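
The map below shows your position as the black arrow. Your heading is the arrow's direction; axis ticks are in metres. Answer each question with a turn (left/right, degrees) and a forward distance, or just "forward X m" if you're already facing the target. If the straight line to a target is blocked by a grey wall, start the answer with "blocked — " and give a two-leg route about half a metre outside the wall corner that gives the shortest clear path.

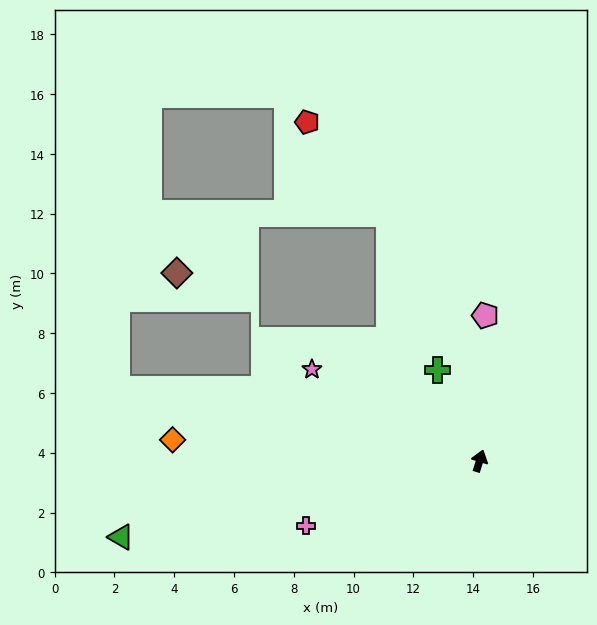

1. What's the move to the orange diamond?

turn left 103°, forward 10.3 m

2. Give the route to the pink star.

turn left 79°, forward 6.4 m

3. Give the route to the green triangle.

turn left 119°, forward 12.3 m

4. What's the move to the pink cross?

turn left 128°, forward 6.2 m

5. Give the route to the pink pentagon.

turn left 15°, forward 4.9 m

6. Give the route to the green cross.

turn left 42°, forward 3.4 m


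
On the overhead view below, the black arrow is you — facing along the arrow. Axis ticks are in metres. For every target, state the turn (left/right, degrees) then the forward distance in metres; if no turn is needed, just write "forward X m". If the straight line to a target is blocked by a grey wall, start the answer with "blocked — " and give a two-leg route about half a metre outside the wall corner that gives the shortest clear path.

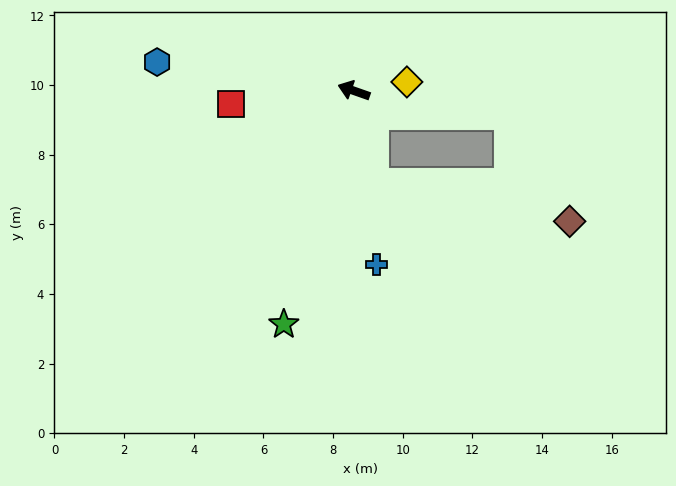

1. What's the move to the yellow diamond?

turn right 151°, forward 1.5 m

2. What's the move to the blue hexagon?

turn left 11°, forward 5.7 m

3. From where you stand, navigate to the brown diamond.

blocked — turn left 122°, forward 2.7 m, then turn left 66°, forward 5.7 m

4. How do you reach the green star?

turn left 93°, forward 7.0 m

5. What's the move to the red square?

turn left 26°, forward 3.6 m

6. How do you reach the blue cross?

turn left 117°, forward 5.0 m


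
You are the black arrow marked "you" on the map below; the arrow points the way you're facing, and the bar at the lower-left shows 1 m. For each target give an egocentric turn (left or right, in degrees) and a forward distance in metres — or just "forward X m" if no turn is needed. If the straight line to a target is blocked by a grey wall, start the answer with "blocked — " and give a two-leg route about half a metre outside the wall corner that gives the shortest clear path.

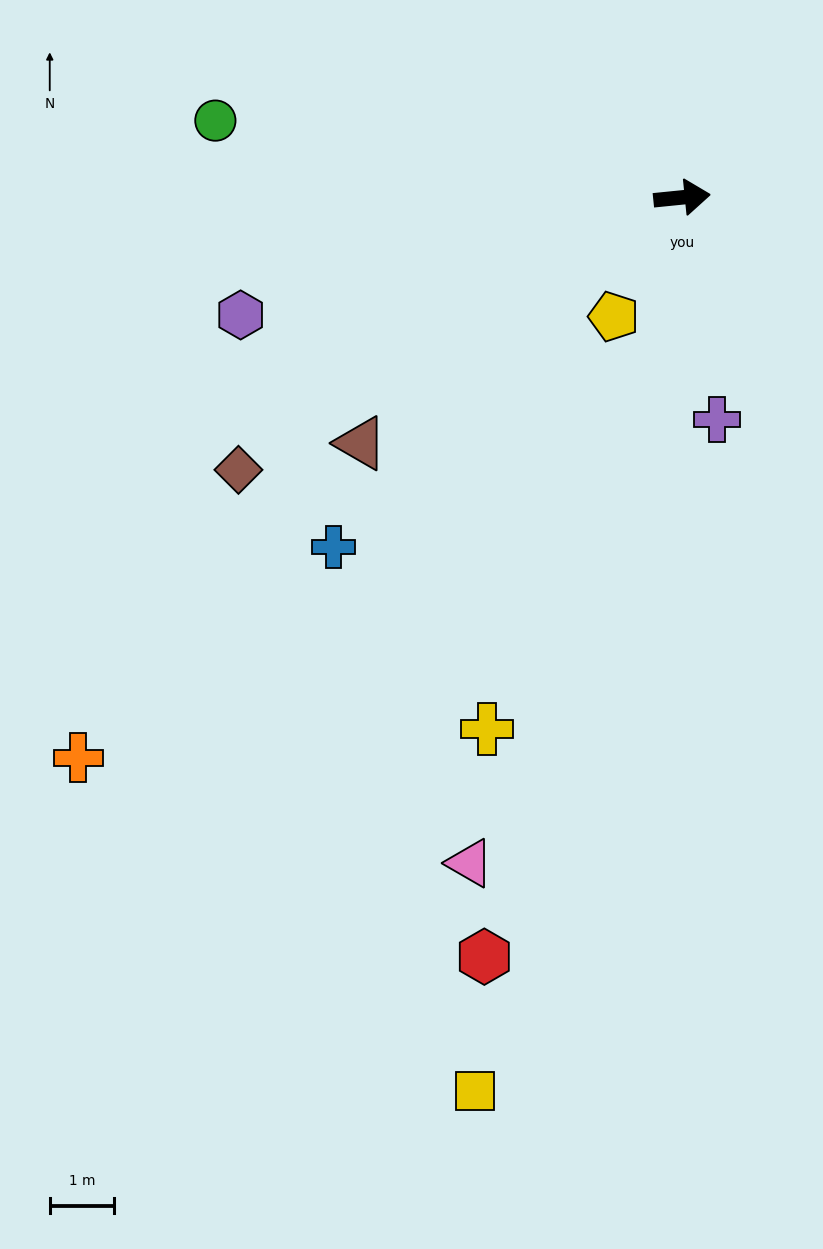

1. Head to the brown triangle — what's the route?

turn right 148°, forward 6.3 m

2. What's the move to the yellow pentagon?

turn right 126°, forward 2.1 m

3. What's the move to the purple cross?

turn right 87°, forward 3.5 m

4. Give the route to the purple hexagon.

turn right 171°, forward 7.1 m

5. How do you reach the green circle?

turn left 165°, forward 7.3 m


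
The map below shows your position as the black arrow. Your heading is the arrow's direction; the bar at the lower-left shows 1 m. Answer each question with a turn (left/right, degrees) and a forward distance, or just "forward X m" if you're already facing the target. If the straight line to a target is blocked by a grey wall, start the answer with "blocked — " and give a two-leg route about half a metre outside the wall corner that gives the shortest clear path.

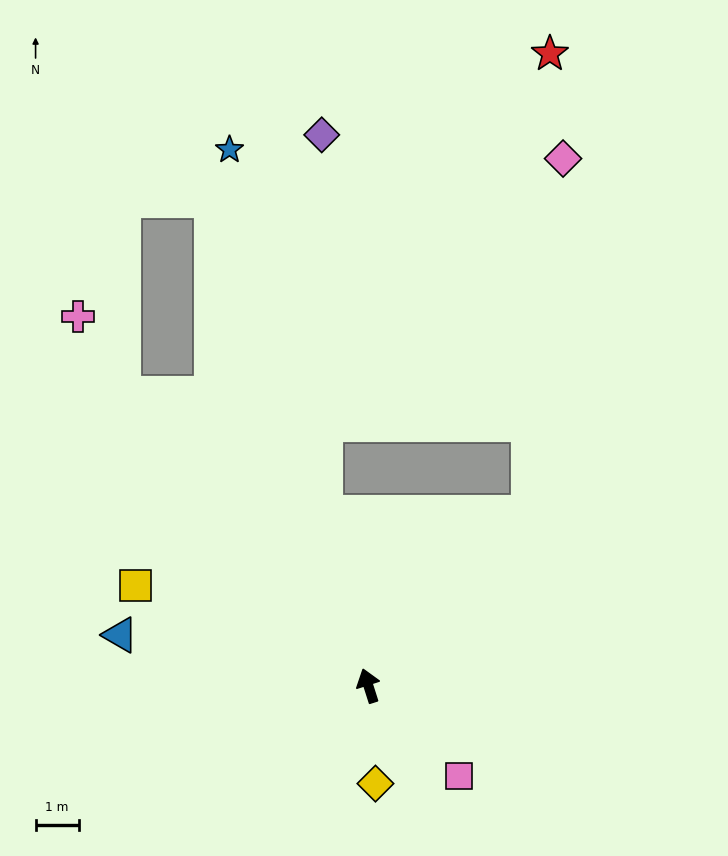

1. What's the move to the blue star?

turn right 3°, forward 12.8 m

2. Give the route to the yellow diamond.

turn left 166°, forward 2.3 m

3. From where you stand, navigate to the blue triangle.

turn left 61°, forward 5.9 m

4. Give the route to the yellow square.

turn left 49°, forward 5.9 m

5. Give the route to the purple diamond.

blocked — turn right 3°, forward 4.1 m, then turn right 14°, forward 8.8 m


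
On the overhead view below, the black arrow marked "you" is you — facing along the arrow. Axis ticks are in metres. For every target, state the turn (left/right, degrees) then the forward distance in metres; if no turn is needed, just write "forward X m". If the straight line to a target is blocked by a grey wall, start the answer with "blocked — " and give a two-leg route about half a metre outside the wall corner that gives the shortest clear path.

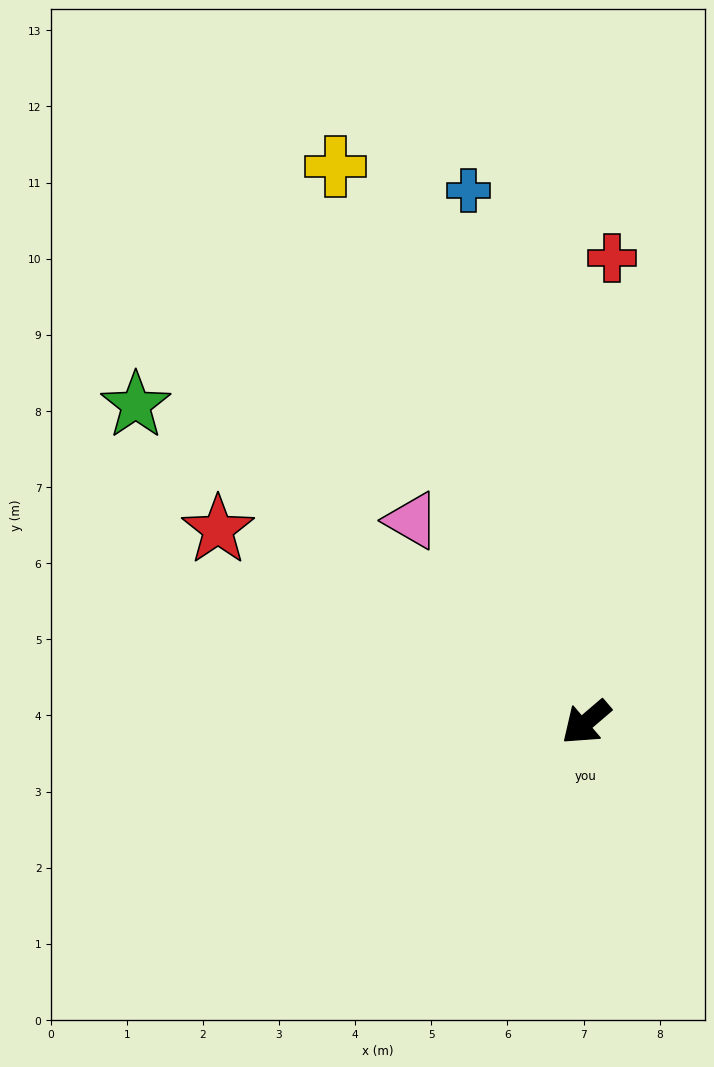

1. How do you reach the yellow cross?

turn right 106°, forward 8.0 m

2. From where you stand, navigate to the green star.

turn right 76°, forward 7.2 m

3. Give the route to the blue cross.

turn right 118°, forward 7.2 m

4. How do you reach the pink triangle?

turn right 90°, forward 3.5 m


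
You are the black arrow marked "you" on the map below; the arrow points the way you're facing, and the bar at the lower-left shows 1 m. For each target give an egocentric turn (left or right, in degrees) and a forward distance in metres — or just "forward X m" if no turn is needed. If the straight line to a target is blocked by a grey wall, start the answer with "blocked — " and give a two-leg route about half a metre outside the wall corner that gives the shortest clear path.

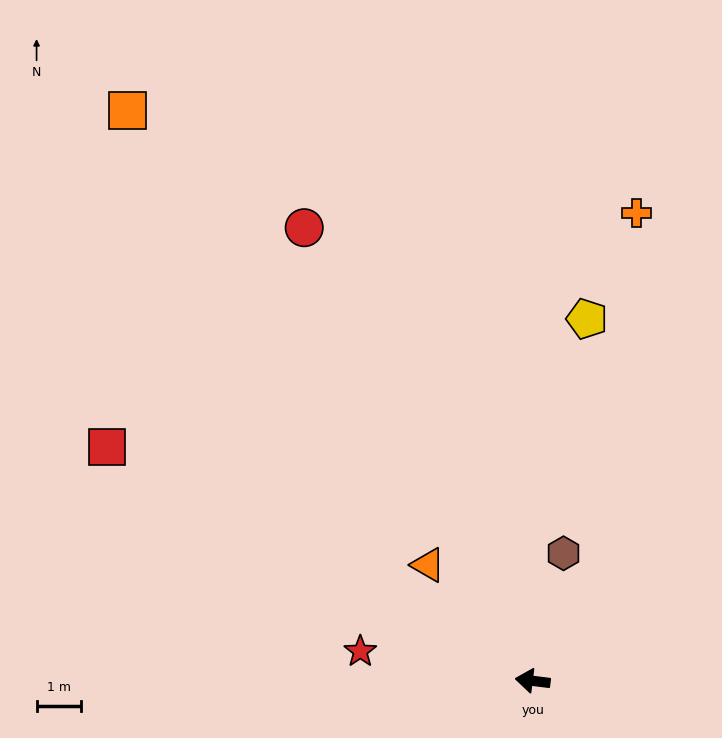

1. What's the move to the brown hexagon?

turn right 96°, forward 3.0 m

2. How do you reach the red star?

turn right 3°, forward 4.0 m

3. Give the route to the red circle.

turn right 56°, forward 11.5 m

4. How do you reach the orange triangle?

turn right 41°, forward 3.5 m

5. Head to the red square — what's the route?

turn right 22°, forward 11.0 m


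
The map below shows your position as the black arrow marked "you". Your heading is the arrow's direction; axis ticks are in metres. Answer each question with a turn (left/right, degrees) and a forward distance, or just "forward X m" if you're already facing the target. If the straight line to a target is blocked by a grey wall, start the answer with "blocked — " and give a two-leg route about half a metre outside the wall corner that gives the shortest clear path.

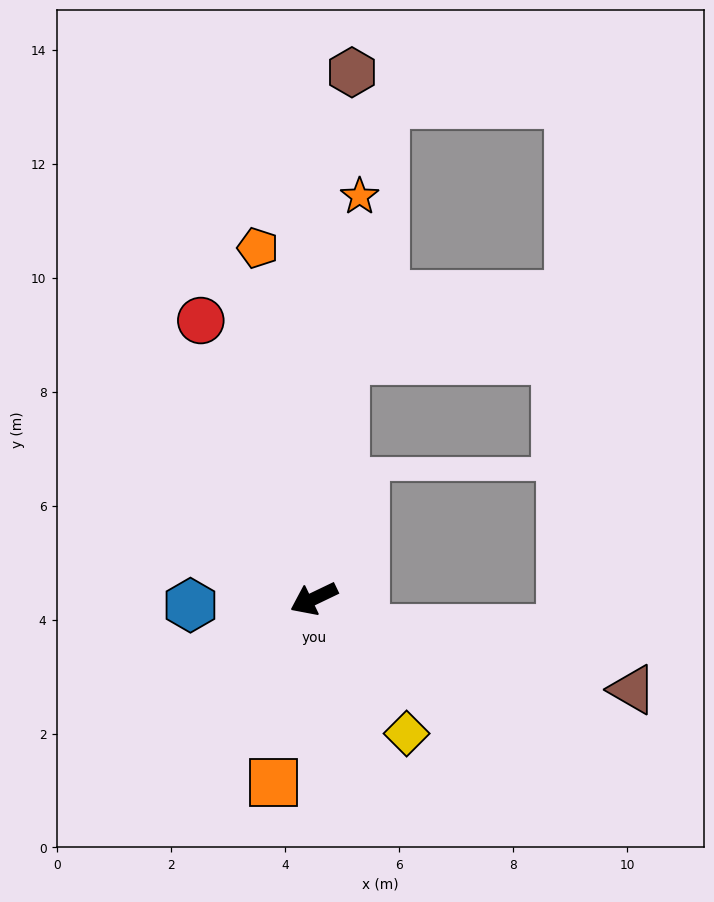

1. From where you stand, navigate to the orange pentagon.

turn right 107°, forward 6.2 m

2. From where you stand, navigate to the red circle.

turn right 94°, forward 5.3 m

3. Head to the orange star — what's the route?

turn right 122°, forward 7.1 m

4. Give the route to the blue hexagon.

turn right 23°, forward 2.2 m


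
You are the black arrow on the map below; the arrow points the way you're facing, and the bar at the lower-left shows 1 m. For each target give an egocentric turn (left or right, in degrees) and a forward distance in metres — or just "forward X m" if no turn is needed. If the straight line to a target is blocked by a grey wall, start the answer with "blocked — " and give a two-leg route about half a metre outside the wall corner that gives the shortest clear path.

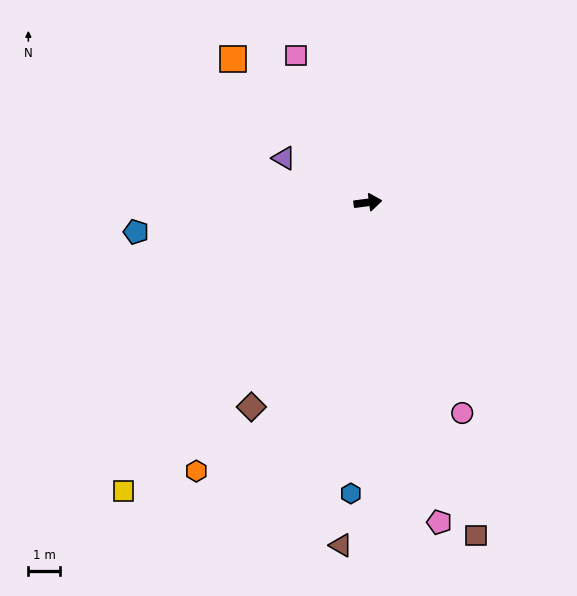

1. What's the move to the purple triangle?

turn left 145°, forward 3.0 m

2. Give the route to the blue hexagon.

turn right 101°, forward 9.3 m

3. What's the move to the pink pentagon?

turn right 85°, forward 10.4 m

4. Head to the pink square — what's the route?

turn left 109°, forward 5.2 m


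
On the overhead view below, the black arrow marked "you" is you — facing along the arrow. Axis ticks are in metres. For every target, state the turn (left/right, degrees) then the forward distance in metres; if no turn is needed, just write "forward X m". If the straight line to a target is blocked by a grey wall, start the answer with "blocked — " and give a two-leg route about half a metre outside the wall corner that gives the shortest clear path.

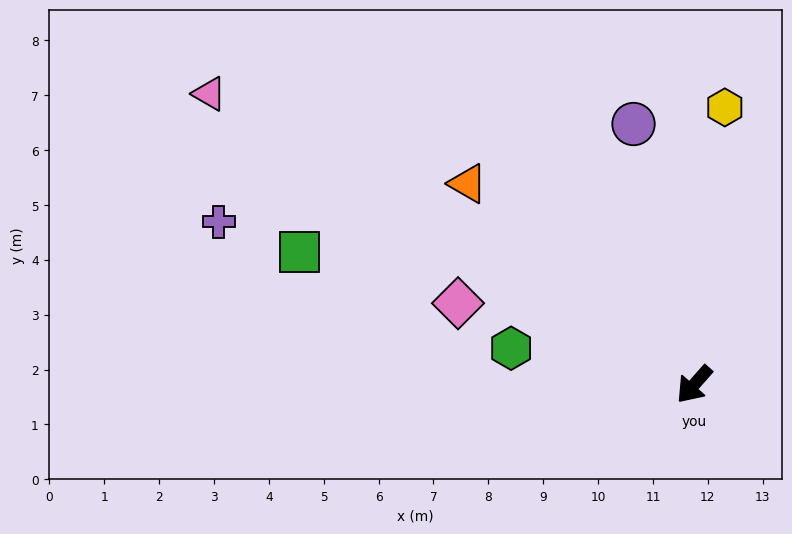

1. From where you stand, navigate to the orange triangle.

turn right 90°, forward 5.5 m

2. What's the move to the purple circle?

turn right 125°, forward 4.9 m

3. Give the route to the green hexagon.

turn right 60°, forward 3.4 m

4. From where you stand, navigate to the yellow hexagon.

turn right 145°, forward 5.1 m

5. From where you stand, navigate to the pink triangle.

turn right 79°, forward 10.3 m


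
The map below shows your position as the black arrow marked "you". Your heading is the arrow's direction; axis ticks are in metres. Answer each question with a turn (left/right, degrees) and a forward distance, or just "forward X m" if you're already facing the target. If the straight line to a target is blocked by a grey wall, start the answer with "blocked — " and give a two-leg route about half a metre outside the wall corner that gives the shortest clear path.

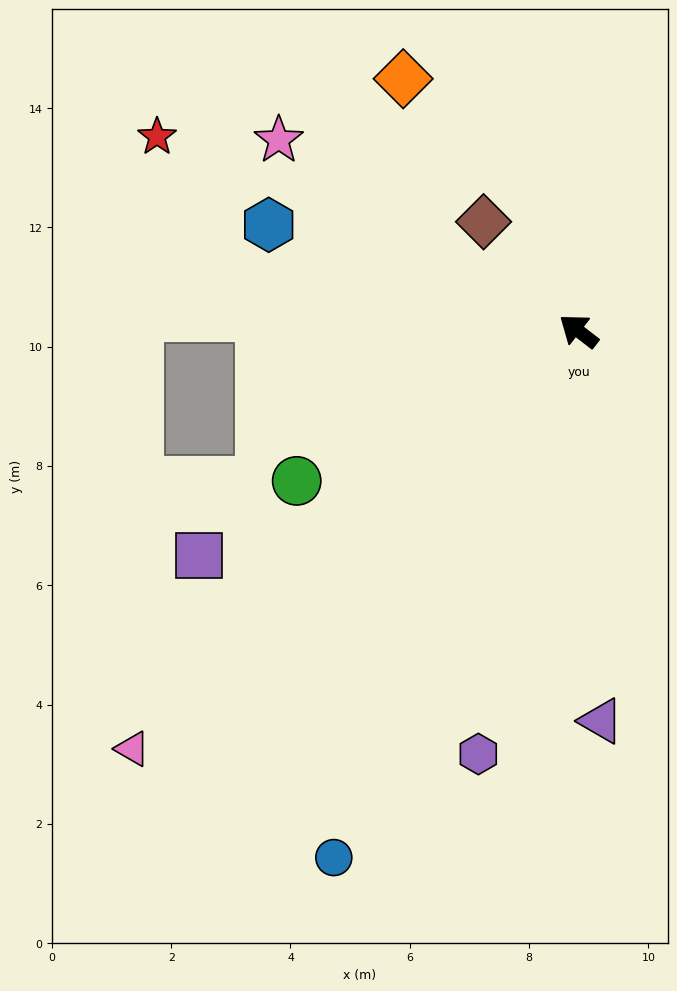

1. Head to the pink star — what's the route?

turn left 5°, forward 6.0 m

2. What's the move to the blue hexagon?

turn left 19°, forward 5.5 m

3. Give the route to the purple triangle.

turn left 131°, forward 6.5 m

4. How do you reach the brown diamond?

turn right 11°, forward 2.4 m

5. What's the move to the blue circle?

turn left 103°, forward 9.7 m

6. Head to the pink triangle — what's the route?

turn left 81°, forward 10.2 m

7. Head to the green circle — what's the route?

turn left 66°, forward 5.4 m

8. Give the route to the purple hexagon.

turn left 114°, forward 7.3 m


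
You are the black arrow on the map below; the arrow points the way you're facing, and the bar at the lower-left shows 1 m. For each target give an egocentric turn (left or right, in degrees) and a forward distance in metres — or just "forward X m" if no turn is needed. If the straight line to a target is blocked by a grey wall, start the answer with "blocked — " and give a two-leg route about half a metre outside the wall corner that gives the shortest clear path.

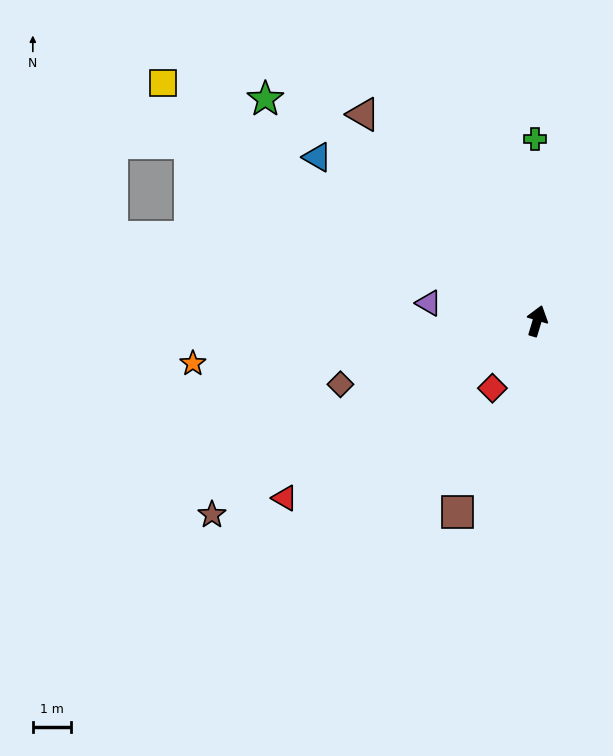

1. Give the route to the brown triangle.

turn left 57°, forward 7.1 m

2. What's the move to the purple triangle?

turn left 97°, forward 2.9 m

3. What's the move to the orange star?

turn left 114°, forward 9.1 m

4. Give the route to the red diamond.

turn left 163°, forward 2.1 m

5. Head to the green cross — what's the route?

turn left 17°, forward 4.8 m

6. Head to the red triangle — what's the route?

turn left 142°, forward 8.1 m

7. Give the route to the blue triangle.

turn left 70°, forward 7.2 m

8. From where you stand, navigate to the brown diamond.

turn left 125°, forward 5.4 m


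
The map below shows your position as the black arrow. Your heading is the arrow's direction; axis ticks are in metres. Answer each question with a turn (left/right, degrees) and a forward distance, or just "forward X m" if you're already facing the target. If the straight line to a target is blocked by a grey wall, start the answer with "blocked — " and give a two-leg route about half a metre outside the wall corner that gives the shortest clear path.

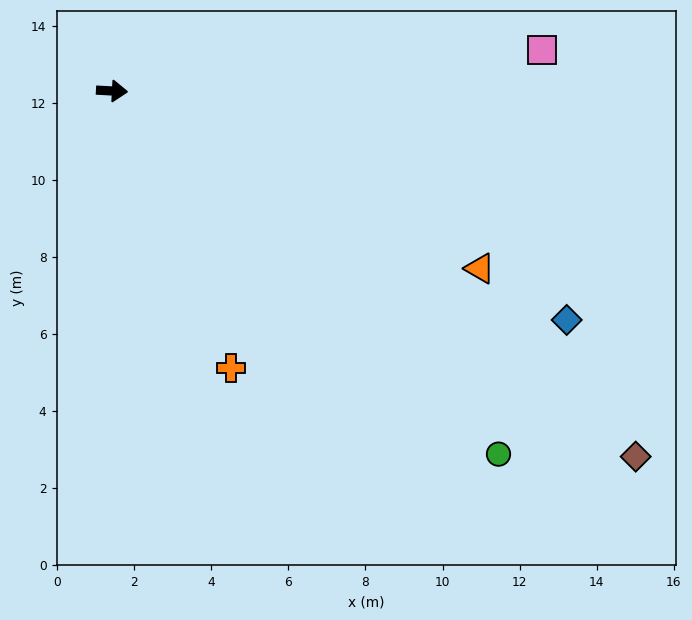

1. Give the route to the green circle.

turn right 40°, forward 13.8 m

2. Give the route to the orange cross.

turn right 64°, forward 7.8 m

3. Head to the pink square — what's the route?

turn left 9°, forward 11.2 m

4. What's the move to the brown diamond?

turn right 32°, forward 16.6 m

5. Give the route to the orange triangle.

turn right 23°, forward 10.6 m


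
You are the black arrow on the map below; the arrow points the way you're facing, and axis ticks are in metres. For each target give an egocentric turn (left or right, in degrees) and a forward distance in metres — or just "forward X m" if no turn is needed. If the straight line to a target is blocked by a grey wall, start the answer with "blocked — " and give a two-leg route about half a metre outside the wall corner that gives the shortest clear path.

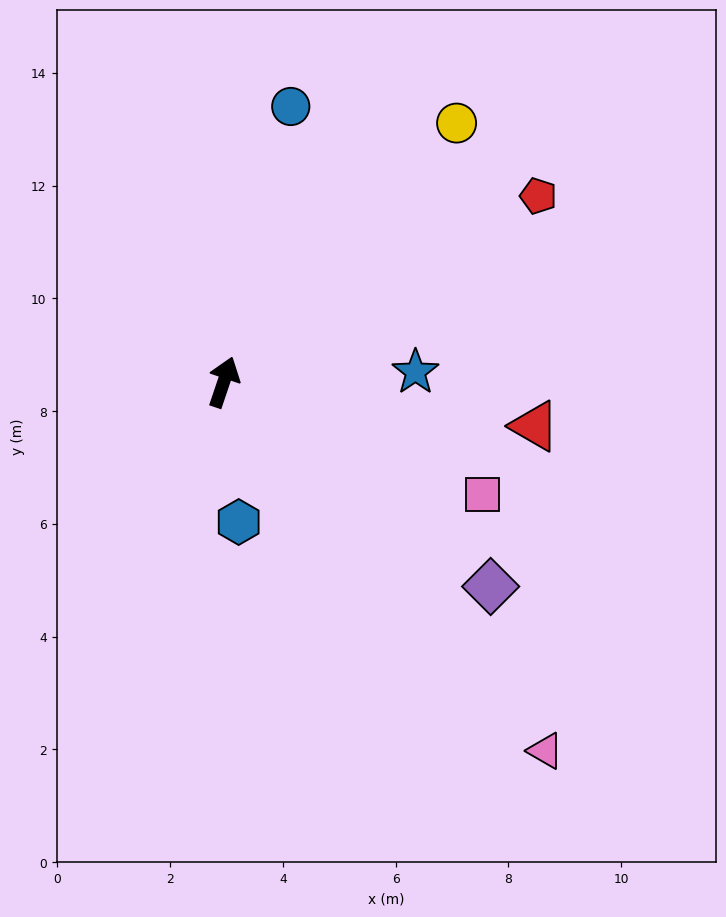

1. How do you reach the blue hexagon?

turn right 155°, forward 2.5 m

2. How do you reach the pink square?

turn right 95°, forward 5.0 m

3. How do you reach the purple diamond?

turn right 109°, forward 6.0 m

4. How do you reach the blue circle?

turn left 5°, forward 5.0 m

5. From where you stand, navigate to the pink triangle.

turn right 120°, forward 8.7 m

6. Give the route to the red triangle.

turn right 79°, forward 5.6 m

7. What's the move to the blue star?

turn right 68°, forward 3.4 m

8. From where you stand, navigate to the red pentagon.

turn right 41°, forward 6.5 m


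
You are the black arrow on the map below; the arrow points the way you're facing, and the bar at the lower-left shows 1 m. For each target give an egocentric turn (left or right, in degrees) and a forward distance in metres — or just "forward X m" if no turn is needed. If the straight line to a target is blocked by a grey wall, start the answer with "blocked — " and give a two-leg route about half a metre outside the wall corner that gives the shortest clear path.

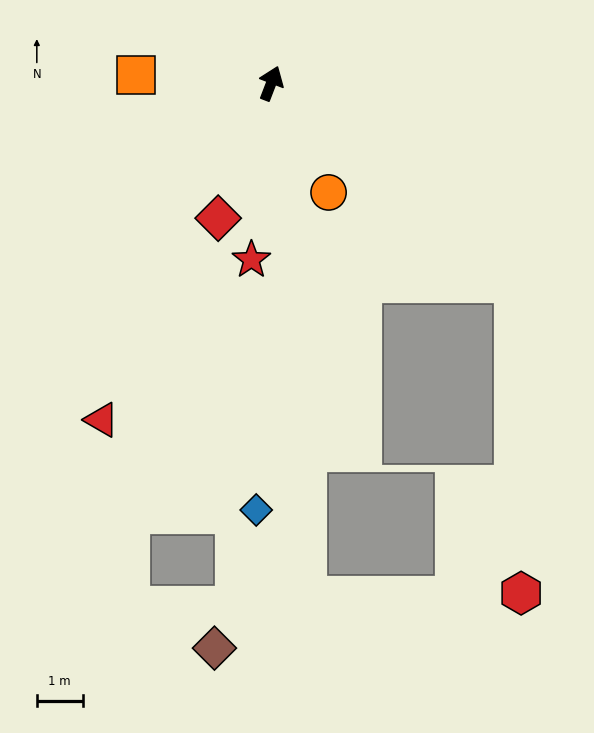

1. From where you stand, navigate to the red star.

turn right 165°, forward 3.9 m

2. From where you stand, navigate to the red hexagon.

blocked — turn right 109°, forward 6.9 m, then turn right 48°, forward 6.7 m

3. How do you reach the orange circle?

turn right 131°, forward 2.7 m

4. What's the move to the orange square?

turn left 108°, forward 2.9 m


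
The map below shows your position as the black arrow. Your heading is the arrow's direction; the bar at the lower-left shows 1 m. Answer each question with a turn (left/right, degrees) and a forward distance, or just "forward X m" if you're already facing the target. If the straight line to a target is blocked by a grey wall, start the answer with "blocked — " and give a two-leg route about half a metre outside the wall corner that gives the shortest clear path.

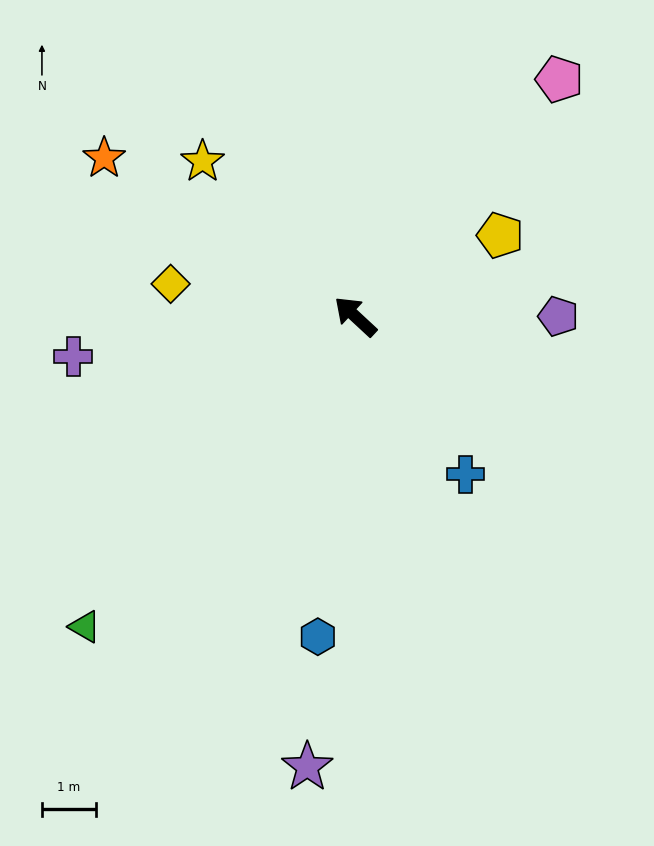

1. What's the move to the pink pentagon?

turn right 88°, forward 5.8 m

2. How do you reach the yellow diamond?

turn left 33°, forward 3.5 m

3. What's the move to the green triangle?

turn left 92°, forward 7.6 m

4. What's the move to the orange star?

turn left 11°, forward 5.5 m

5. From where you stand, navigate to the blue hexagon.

turn left 126°, forward 6.0 m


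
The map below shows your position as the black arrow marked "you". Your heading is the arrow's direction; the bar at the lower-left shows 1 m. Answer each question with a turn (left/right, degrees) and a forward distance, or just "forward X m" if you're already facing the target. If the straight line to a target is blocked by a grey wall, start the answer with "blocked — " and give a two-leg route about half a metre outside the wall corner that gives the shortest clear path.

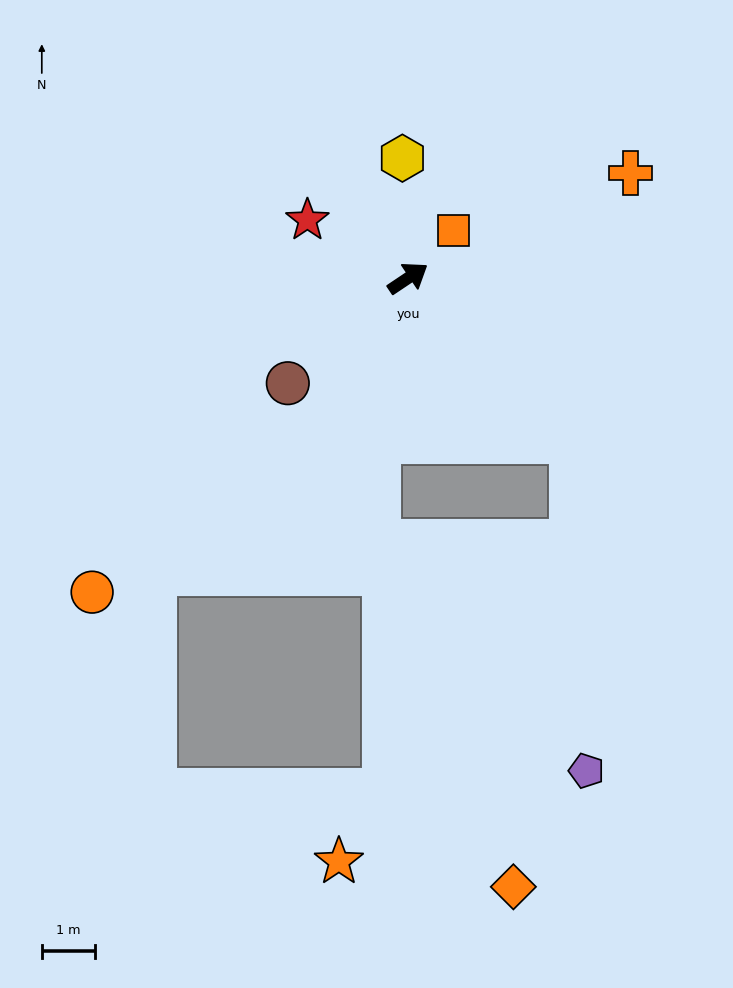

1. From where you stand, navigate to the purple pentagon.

blocked — turn right 79°, forward 4.4 m, then turn right 42°, forward 6.3 m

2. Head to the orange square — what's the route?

turn left 13°, forward 1.2 m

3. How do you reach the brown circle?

turn right 173°, forward 3.0 m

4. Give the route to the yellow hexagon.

turn left 59°, forward 2.3 m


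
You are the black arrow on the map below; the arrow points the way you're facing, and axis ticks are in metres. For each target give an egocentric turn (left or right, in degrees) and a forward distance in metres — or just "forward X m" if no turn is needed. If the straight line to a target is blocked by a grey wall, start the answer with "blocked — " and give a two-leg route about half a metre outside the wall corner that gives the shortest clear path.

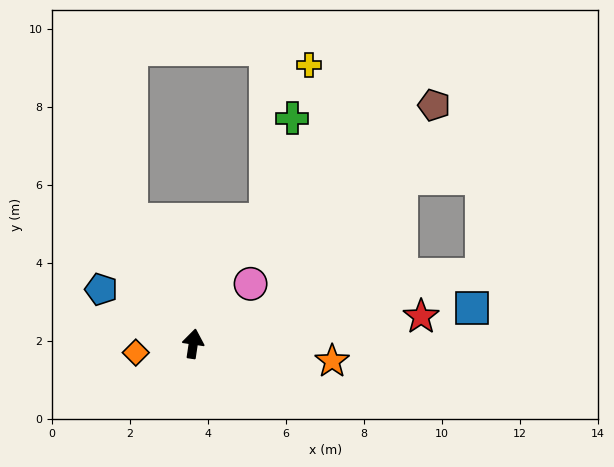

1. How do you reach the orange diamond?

turn left 107°, forward 1.5 m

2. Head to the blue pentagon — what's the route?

turn left 68°, forward 2.7 m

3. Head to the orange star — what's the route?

turn right 89°, forward 3.6 m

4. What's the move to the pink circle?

turn right 35°, forward 2.1 m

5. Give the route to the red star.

turn right 75°, forward 5.9 m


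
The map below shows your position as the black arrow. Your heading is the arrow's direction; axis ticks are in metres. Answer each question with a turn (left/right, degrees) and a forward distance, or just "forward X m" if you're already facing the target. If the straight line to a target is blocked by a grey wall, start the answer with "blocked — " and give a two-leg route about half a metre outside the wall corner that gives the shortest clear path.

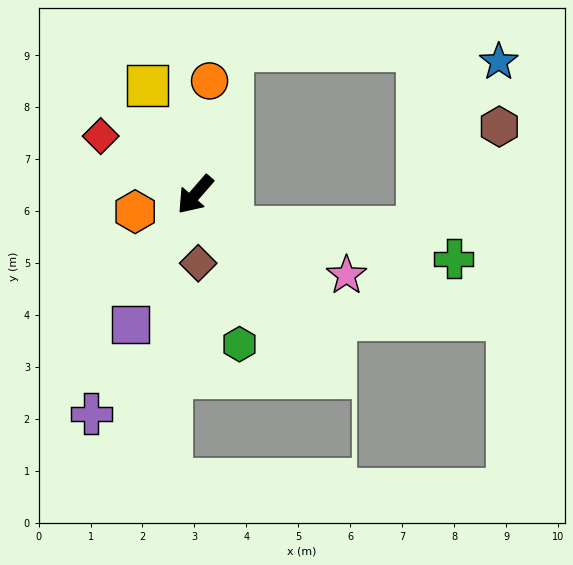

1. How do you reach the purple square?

turn left 15°, forward 2.8 m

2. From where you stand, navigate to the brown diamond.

turn left 44°, forward 1.3 m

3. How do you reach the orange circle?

turn right 146°, forward 2.2 m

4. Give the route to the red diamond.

turn right 81°, forward 2.1 m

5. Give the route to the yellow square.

turn right 115°, forward 2.3 m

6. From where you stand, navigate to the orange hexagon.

turn right 33°, forward 1.2 m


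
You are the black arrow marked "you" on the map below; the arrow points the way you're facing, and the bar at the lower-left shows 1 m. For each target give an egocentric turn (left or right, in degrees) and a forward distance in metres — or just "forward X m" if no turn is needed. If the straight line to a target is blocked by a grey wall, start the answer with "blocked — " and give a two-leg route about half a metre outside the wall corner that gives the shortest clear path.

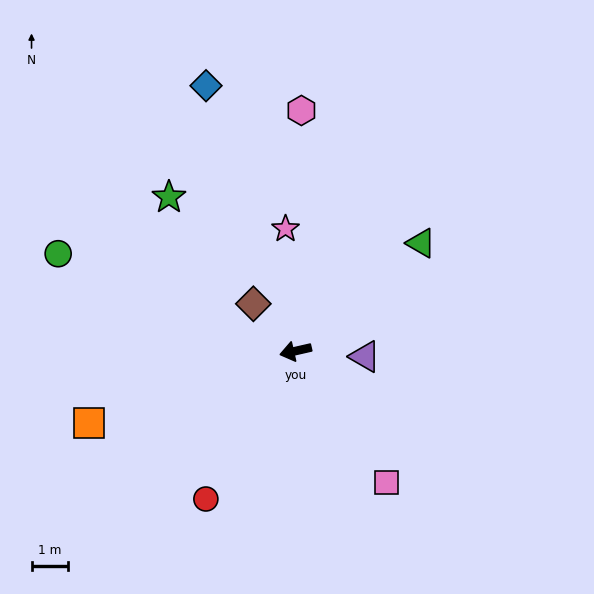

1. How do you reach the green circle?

turn right 35°, forward 7.1 m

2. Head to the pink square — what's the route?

turn left 112°, forward 4.4 m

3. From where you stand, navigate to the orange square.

turn left 6°, forward 6.0 m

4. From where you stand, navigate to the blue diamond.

turn right 84°, forward 7.7 m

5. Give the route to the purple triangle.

turn left 163°, forward 1.9 m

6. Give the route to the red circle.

turn left 46°, forward 4.8 m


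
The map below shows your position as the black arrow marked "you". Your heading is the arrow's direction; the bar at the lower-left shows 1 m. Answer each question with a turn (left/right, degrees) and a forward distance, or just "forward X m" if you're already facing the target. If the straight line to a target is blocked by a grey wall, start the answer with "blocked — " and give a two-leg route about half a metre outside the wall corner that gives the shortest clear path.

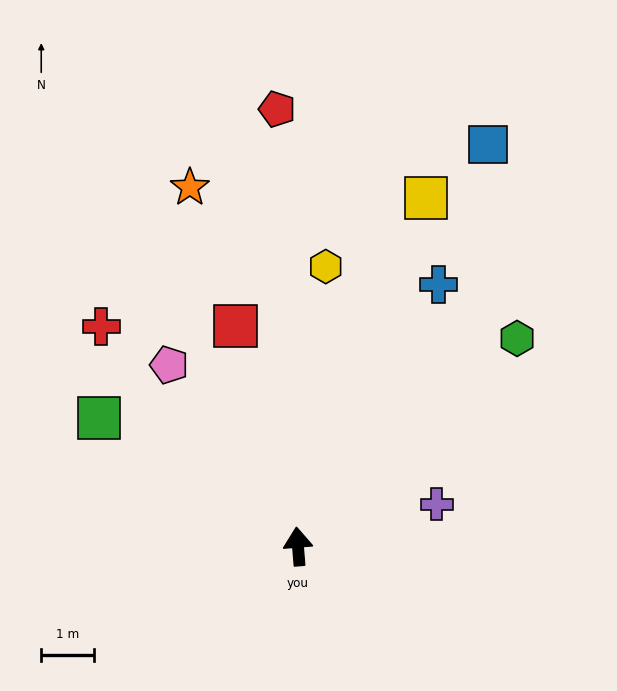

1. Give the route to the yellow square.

turn right 25°, forward 7.1 m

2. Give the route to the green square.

turn left 53°, forward 4.5 m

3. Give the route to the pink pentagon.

turn left 31°, forward 4.2 m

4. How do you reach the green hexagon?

turn right 51°, forward 5.7 m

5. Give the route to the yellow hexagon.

turn right 10°, forward 5.3 m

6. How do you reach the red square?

turn left 11°, forward 4.4 m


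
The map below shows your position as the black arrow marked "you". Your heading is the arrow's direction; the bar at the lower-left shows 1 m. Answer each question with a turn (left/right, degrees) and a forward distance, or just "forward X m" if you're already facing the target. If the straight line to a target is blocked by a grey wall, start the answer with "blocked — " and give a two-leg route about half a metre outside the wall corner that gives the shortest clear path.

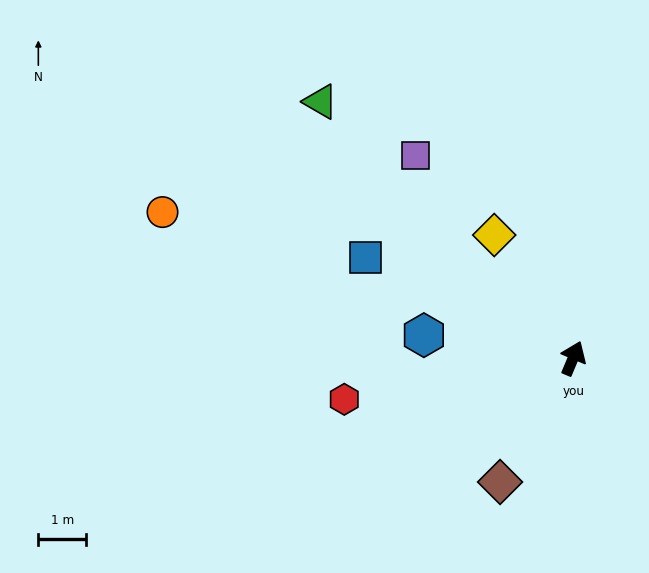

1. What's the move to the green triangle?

turn left 67°, forward 7.5 m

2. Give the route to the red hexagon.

turn left 123°, forward 4.9 m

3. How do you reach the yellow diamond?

turn left 55°, forward 3.1 m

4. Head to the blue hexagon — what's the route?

turn left 104°, forward 3.2 m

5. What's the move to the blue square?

turn left 87°, forward 4.8 m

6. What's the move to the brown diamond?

turn left 172°, forward 3.0 m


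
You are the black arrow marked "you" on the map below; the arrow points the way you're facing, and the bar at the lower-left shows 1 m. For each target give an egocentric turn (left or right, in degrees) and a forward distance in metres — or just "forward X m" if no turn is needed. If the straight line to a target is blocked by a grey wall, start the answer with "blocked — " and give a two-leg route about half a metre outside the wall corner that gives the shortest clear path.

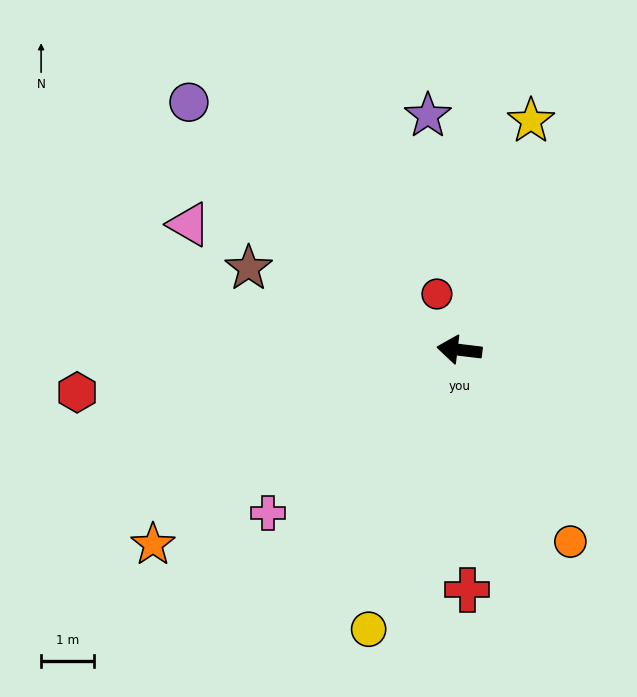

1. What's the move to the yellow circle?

turn left 79°, forward 5.6 m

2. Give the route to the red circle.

turn right 61°, forward 1.1 m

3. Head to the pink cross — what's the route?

turn left 47°, forward 4.8 m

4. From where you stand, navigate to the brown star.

turn right 14°, forward 4.3 m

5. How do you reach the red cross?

turn left 99°, forward 4.6 m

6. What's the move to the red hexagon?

turn left 13°, forward 7.3 m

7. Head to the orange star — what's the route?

turn left 39°, forward 6.9 m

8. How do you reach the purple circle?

turn right 36°, forward 7.0 m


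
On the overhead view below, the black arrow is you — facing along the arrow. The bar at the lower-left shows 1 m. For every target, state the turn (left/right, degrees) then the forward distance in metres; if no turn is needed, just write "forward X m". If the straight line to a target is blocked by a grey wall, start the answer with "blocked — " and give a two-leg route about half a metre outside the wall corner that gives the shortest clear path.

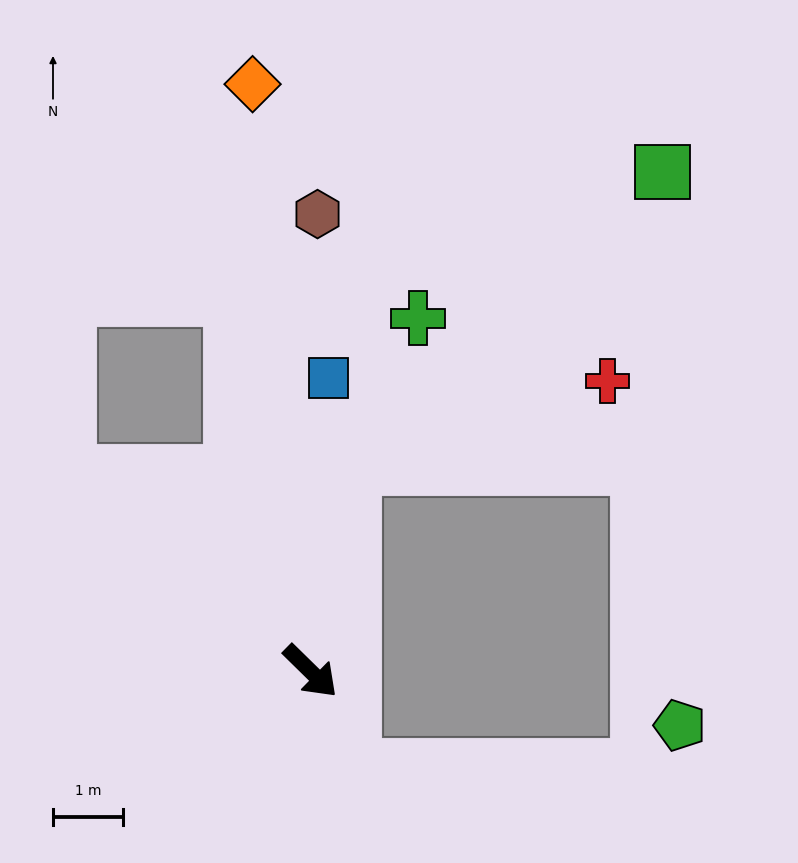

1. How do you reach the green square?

blocked — turn left 123°, forward 3.0 m, then turn right 35°, forward 6.1 m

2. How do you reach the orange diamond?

turn left 140°, forward 8.4 m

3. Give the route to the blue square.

turn left 131°, forward 4.2 m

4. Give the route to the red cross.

blocked — turn left 123°, forward 3.0 m, then turn right 60°, forward 3.8 m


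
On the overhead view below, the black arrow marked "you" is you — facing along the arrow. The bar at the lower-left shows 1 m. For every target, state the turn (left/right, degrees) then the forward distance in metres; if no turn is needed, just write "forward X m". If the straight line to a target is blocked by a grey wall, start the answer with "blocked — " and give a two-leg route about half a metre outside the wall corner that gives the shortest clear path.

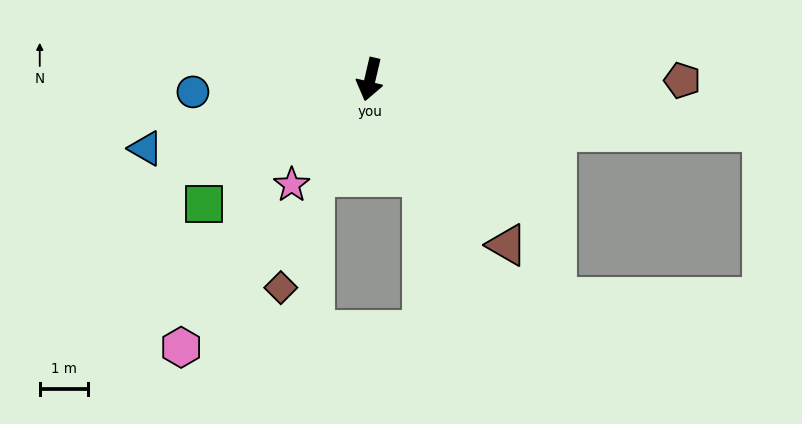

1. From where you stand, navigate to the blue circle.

turn right 73°, forward 3.7 m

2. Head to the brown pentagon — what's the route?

turn left 103°, forward 6.5 m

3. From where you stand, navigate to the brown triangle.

turn left 53°, forward 4.5 m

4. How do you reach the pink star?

turn right 23°, forward 2.7 m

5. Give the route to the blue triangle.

turn right 60°, forward 4.9 m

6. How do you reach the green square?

turn right 40°, forward 4.3 m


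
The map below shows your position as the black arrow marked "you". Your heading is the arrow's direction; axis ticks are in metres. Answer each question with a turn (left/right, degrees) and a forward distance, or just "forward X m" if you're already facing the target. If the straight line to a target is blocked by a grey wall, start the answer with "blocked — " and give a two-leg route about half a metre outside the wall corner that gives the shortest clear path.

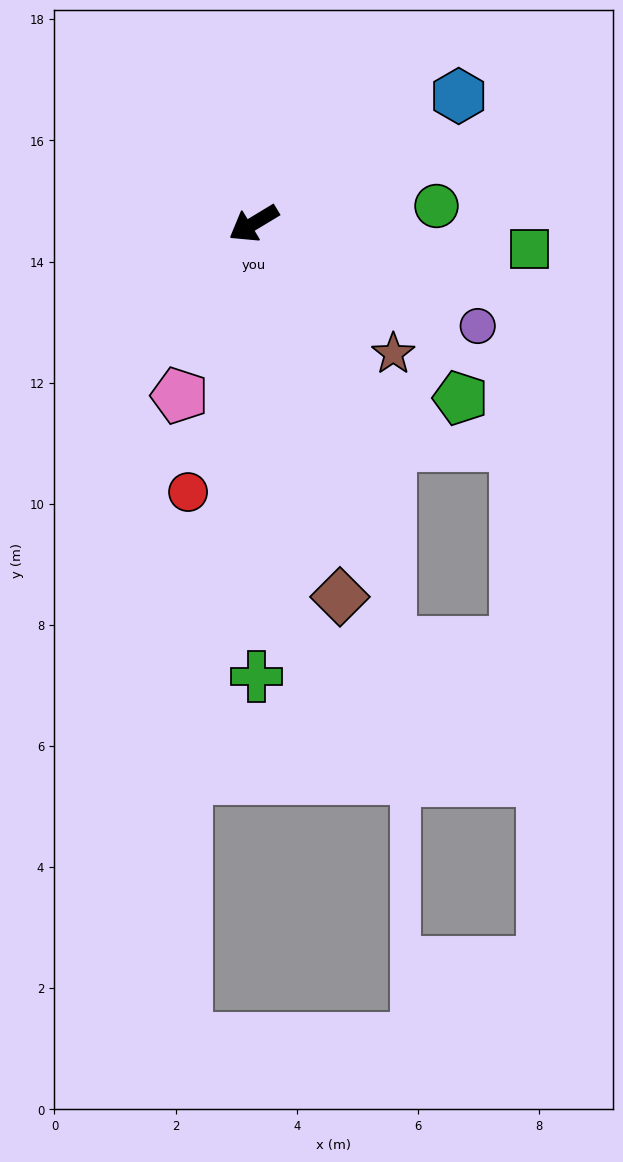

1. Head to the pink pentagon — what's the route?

turn left 36°, forward 3.1 m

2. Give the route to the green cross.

turn left 59°, forward 7.5 m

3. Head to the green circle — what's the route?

turn left 154°, forward 3.0 m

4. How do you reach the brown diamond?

turn left 72°, forward 6.3 m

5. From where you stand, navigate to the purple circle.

turn left 124°, forward 4.1 m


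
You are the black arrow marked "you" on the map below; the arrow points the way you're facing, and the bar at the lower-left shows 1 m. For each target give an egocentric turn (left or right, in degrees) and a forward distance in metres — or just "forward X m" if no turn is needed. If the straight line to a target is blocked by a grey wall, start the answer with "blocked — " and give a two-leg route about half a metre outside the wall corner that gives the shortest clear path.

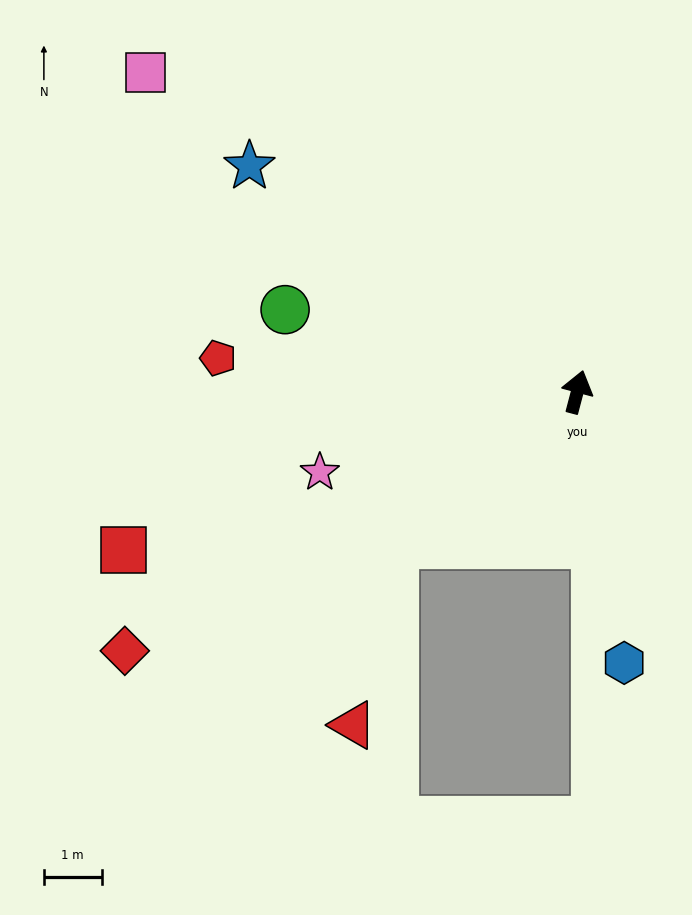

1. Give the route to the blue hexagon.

turn right 155°, forward 4.8 m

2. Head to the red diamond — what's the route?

turn left 135°, forward 9.0 m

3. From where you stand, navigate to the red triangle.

blocked — turn left 144°, forward 4.1 m, then turn left 38°, forward 3.2 m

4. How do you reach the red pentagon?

turn left 99°, forward 6.3 m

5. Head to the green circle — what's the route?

turn left 89°, forward 5.3 m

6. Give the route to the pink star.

turn left 122°, forward 4.7 m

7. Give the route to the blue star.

turn left 70°, forward 6.9 m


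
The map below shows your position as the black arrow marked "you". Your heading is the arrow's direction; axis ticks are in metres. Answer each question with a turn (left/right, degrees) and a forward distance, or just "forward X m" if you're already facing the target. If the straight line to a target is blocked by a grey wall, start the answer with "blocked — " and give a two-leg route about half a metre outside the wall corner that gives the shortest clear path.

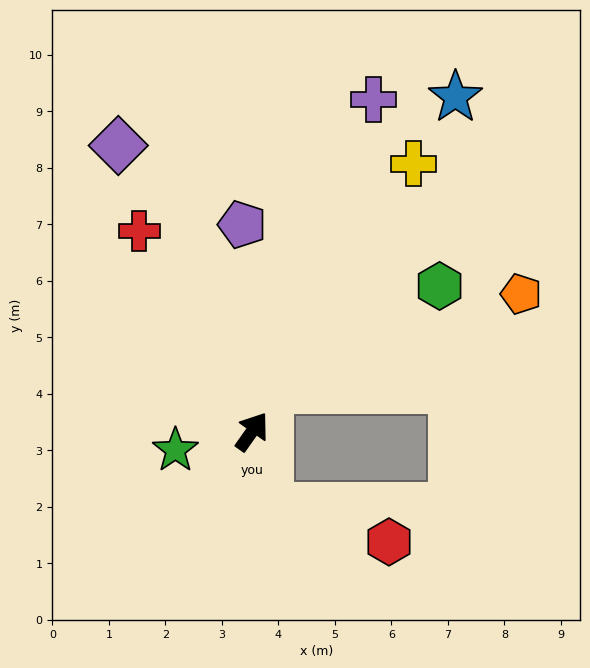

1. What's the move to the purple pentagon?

turn left 38°, forward 3.7 m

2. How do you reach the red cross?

turn left 65°, forward 4.1 m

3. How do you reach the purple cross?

turn left 15°, forward 6.3 m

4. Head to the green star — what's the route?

turn left 139°, forward 1.4 m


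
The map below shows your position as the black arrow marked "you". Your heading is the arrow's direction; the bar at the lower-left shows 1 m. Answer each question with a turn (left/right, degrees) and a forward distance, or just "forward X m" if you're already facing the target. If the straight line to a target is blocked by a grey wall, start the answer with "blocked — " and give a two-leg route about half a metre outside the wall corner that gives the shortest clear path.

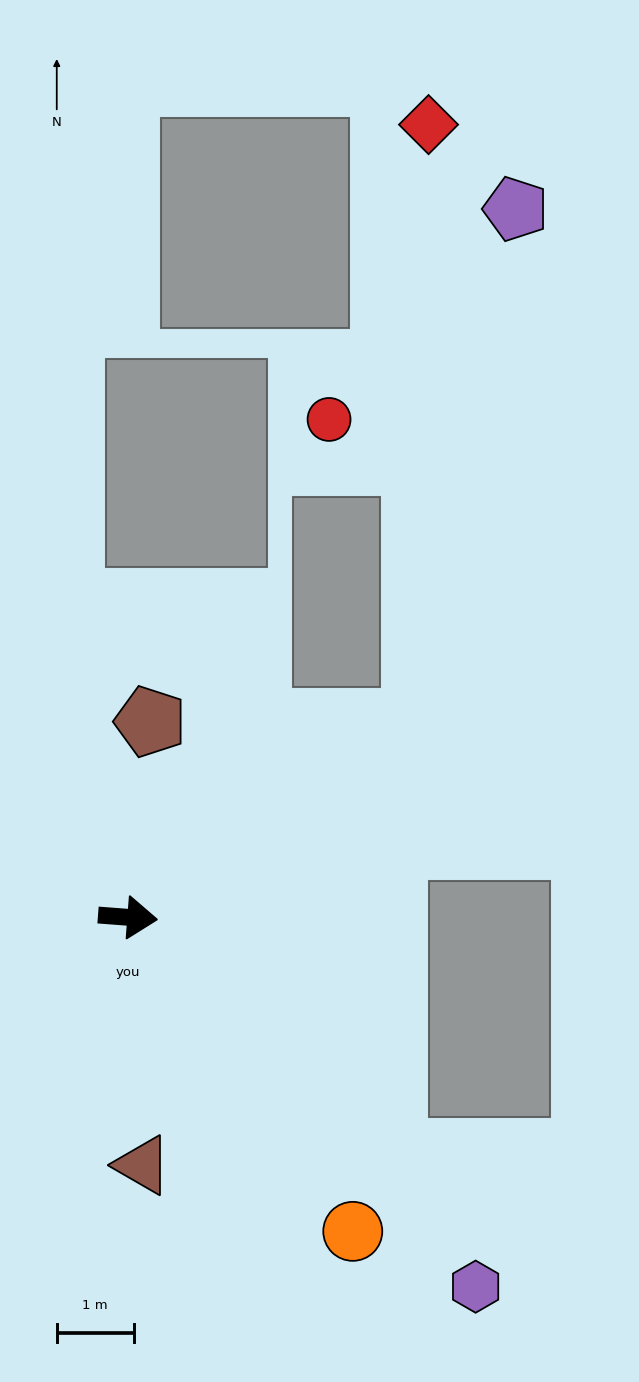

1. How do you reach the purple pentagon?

blocked — turn left 39°, forward 4.5 m, then turn left 44°, forward 6.8 m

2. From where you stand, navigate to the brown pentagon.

turn left 88°, forward 2.6 m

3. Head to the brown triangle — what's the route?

turn right 82°, forward 3.2 m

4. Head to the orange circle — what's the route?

turn right 50°, forward 5.0 m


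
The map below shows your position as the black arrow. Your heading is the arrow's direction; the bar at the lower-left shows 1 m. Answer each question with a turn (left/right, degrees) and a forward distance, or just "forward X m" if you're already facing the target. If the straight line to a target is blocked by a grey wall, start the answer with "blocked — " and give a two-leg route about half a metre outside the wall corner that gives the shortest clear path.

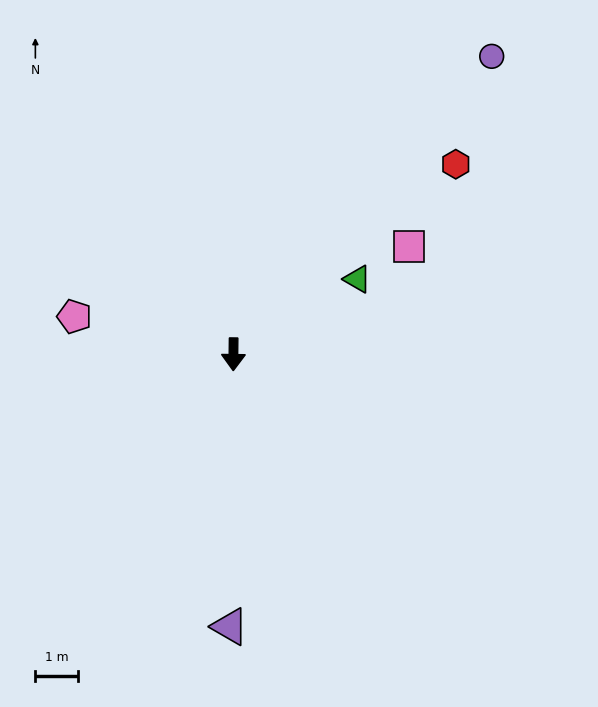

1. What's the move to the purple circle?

turn left 140°, forward 9.3 m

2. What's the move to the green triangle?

turn left 122°, forward 3.4 m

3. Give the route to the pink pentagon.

turn right 103°, forward 3.8 m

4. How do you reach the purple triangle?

forward 6.4 m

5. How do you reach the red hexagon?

turn left 131°, forward 6.9 m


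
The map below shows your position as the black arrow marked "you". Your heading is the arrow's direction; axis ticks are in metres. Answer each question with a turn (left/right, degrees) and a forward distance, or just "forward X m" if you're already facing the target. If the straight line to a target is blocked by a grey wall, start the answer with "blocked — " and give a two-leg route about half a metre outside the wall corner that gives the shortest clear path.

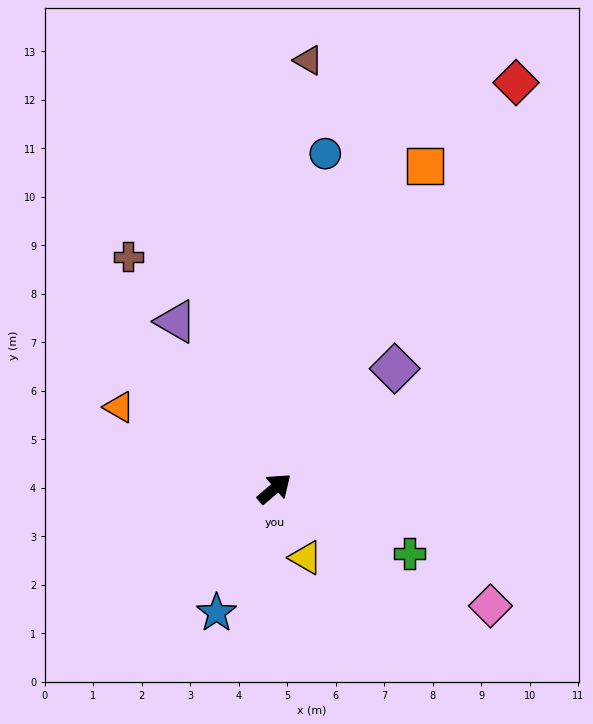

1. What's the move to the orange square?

turn left 25°, forward 7.3 m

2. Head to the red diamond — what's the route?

turn left 19°, forward 9.7 m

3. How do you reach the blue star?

turn right 155°, forward 2.8 m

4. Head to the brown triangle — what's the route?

turn left 45°, forward 8.9 m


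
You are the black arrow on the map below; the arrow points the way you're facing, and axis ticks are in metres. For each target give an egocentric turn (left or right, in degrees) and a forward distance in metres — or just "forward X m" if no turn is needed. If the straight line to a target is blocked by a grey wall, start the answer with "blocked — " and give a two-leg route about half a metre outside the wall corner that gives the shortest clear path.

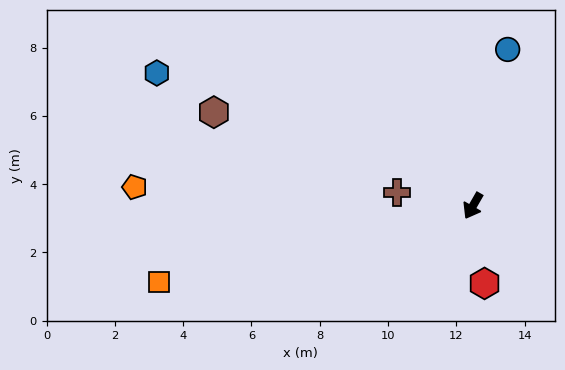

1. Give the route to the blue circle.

turn right 163°, forward 4.7 m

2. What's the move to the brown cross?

turn right 70°, forward 2.3 m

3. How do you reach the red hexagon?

turn left 38°, forward 2.3 m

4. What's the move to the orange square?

turn right 46°, forward 9.5 m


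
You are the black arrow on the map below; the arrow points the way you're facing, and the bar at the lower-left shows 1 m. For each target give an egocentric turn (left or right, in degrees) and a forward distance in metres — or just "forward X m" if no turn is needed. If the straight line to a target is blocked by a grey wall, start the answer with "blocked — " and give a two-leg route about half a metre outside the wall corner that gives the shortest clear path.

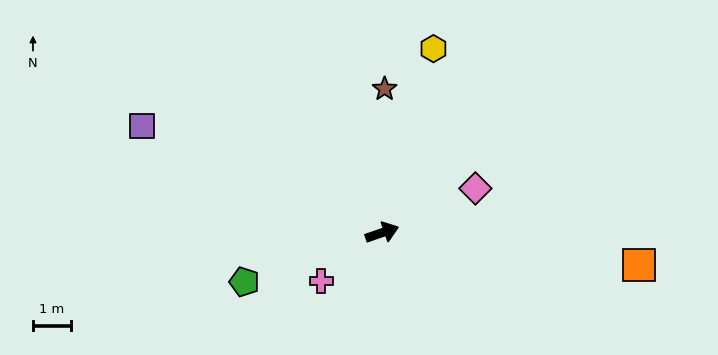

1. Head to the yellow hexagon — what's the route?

turn left 55°, forward 5.1 m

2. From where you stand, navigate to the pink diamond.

turn left 6°, forward 2.7 m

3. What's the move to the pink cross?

turn right 161°, forward 2.1 m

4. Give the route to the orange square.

turn right 26°, forward 6.9 m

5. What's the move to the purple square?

turn left 137°, forward 7.0 m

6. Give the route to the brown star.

turn left 70°, forward 3.8 m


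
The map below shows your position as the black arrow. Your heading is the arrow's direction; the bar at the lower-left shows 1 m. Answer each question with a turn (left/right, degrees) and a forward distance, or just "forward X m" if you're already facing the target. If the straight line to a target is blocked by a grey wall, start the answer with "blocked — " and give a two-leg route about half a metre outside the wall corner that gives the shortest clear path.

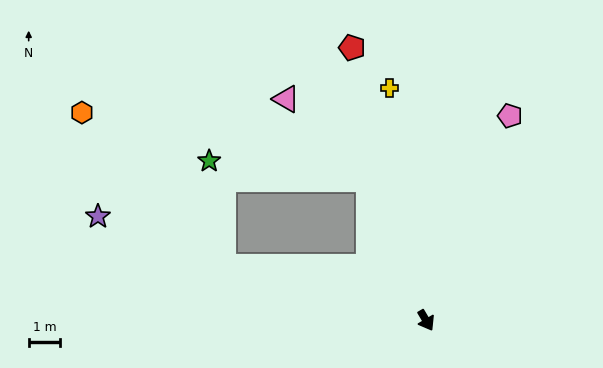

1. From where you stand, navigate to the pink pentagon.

turn left 127°, forward 7.0 m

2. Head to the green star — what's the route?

blocked — turn left 171°, forward 4.9 m, then turn left 62°, forward 5.1 m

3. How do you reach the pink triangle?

blocked — turn left 171°, forward 4.9 m, then turn left 25°, forward 3.7 m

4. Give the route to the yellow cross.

turn left 158°, forward 7.5 m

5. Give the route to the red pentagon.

turn left 165°, forward 9.0 m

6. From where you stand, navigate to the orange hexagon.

blocked — turn right 135°, forward 6.7 m, then turn right 33°, forward 6.7 m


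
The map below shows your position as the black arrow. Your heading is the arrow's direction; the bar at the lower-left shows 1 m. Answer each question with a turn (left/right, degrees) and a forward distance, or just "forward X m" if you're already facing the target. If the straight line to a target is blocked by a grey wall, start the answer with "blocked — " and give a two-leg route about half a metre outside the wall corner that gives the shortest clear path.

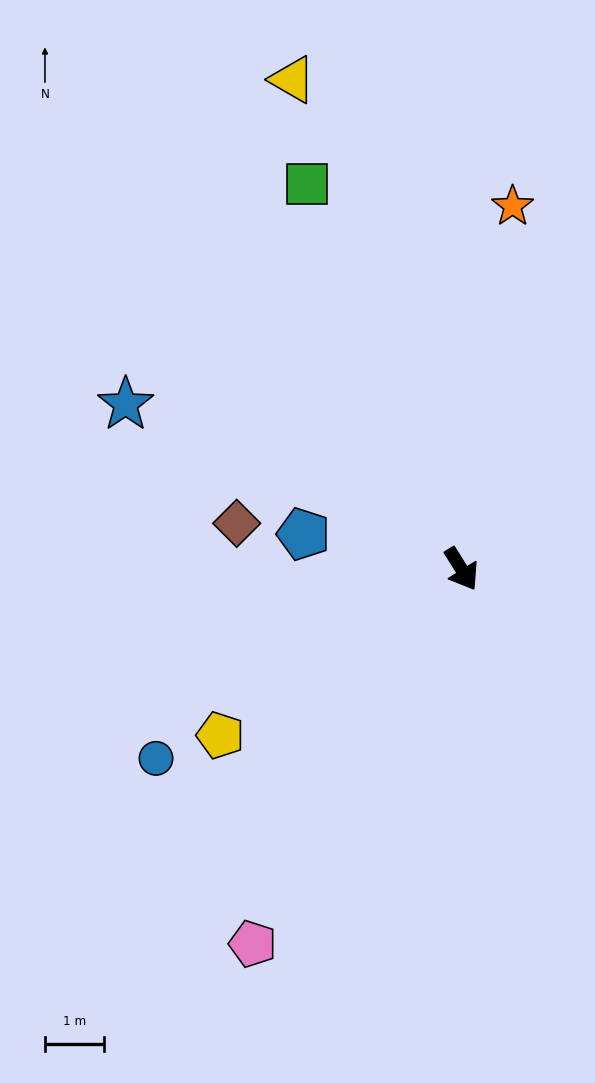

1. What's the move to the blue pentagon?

turn right 134°, forward 2.7 m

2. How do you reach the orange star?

turn left 140°, forward 6.2 m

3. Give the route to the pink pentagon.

turn right 61°, forward 7.3 m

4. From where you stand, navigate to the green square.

turn left 170°, forward 7.0 m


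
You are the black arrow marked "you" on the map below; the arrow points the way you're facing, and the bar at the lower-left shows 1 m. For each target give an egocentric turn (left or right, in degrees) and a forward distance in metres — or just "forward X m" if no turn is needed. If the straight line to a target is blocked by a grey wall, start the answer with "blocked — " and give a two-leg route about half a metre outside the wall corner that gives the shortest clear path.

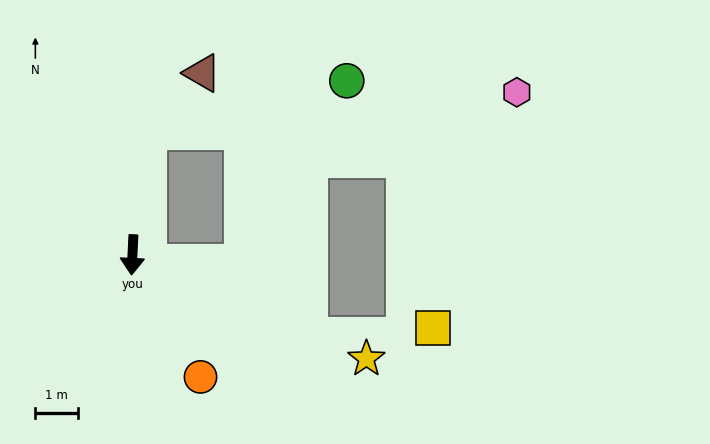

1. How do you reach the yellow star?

turn left 69°, forward 5.9 m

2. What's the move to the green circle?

blocked — turn left 175°, forward 2.9 m, then turn right 68°, forward 4.7 m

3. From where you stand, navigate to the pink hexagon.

blocked — turn left 175°, forward 2.9 m, then turn right 76°, forward 8.6 m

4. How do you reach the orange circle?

turn left 32°, forward 3.2 m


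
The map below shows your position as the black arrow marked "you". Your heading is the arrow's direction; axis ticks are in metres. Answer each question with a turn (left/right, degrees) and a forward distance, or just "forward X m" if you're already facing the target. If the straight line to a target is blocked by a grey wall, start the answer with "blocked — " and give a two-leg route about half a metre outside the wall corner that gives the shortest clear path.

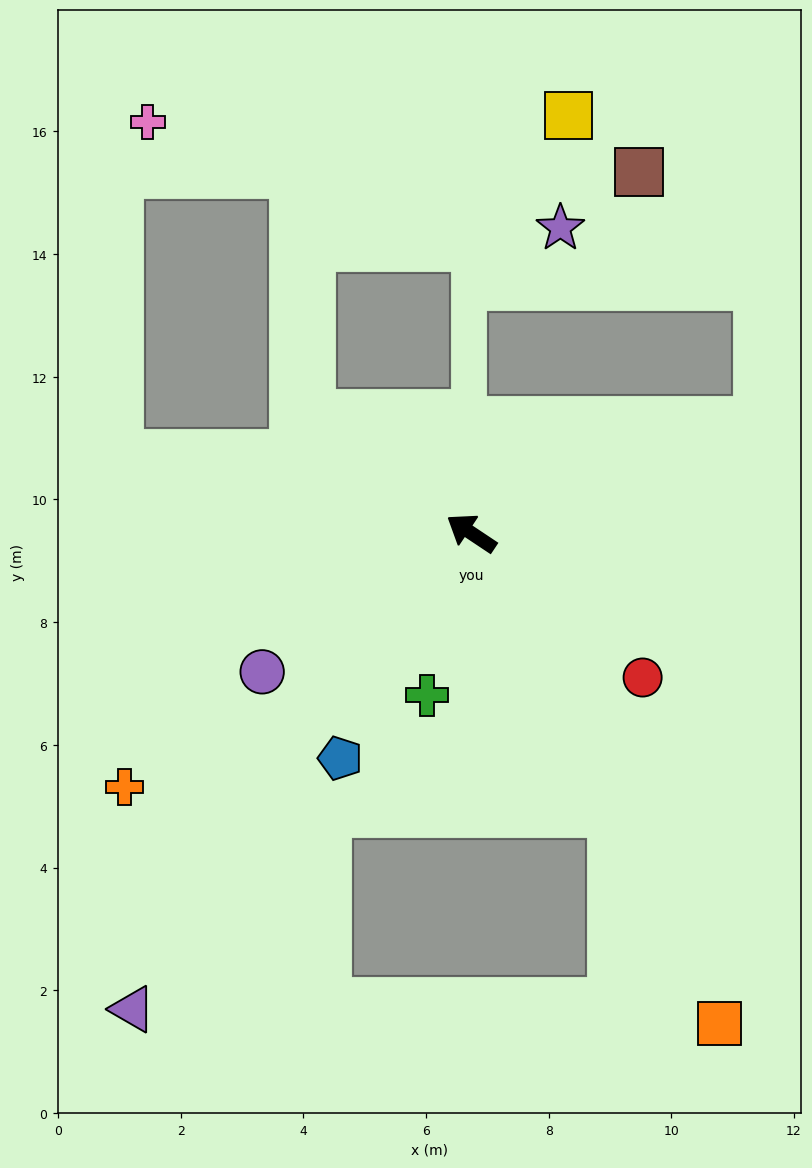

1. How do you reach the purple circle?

turn left 67°, forward 4.1 m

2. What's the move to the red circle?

turn left 174°, forward 3.7 m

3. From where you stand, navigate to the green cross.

turn left 108°, forward 2.7 m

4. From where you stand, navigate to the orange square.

turn left 150°, forward 9.0 m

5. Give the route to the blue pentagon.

turn left 93°, forward 4.2 m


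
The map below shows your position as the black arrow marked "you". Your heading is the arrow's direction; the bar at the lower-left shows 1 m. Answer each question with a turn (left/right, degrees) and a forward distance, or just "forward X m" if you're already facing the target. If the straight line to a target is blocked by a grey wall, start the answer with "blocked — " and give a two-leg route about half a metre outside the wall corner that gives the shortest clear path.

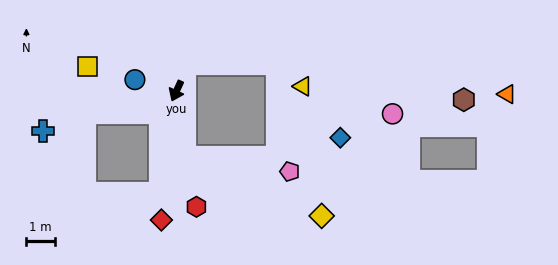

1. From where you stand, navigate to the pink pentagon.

blocked — turn left 31°, forward 2.4 m, then turn left 76°, forward 3.8 m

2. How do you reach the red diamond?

turn left 18°, forward 4.6 m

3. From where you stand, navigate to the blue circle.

turn right 81°, forward 1.5 m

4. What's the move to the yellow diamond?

blocked — turn left 31°, forward 2.4 m, then turn left 61°, forward 5.3 m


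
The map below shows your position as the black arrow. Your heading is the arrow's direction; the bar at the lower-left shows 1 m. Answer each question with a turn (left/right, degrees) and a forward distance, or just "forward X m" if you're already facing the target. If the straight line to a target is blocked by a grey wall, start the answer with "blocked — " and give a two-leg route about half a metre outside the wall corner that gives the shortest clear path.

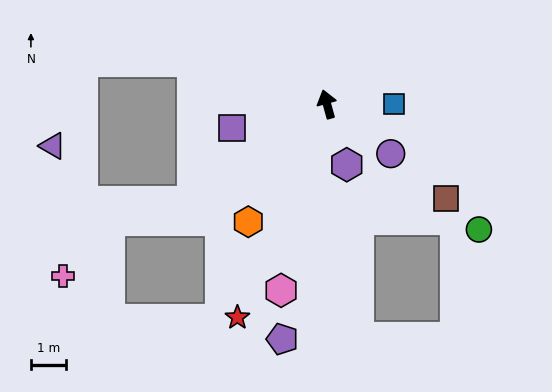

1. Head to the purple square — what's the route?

turn left 89°, forward 2.8 m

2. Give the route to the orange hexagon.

turn left 131°, forward 4.0 m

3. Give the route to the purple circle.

turn right 143°, forward 2.3 m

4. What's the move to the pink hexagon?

turn left 151°, forward 5.4 m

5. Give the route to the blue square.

turn right 105°, forward 1.9 m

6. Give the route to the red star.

turn left 142°, forward 6.5 m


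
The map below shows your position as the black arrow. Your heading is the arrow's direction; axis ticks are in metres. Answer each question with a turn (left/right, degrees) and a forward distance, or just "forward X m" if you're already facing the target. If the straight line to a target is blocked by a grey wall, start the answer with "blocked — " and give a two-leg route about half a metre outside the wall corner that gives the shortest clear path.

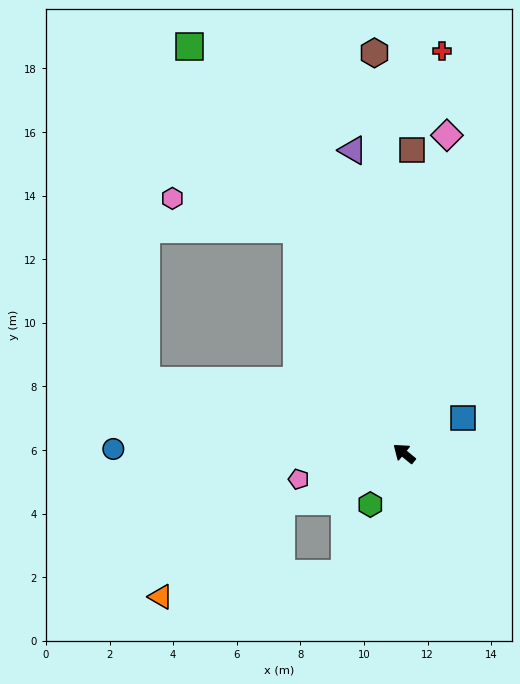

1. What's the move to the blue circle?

turn left 38°, forward 9.1 m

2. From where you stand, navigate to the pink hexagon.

blocked — turn right 25°, forward 7.8 m, then turn left 50°, forward 4.0 m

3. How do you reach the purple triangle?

turn right 41°, forward 9.7 m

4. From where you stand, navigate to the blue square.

turn right 109°, forward 2.2 m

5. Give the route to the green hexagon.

turn left 96°, forward 1.9 m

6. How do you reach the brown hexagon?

turn right 46°, forward 12.6 m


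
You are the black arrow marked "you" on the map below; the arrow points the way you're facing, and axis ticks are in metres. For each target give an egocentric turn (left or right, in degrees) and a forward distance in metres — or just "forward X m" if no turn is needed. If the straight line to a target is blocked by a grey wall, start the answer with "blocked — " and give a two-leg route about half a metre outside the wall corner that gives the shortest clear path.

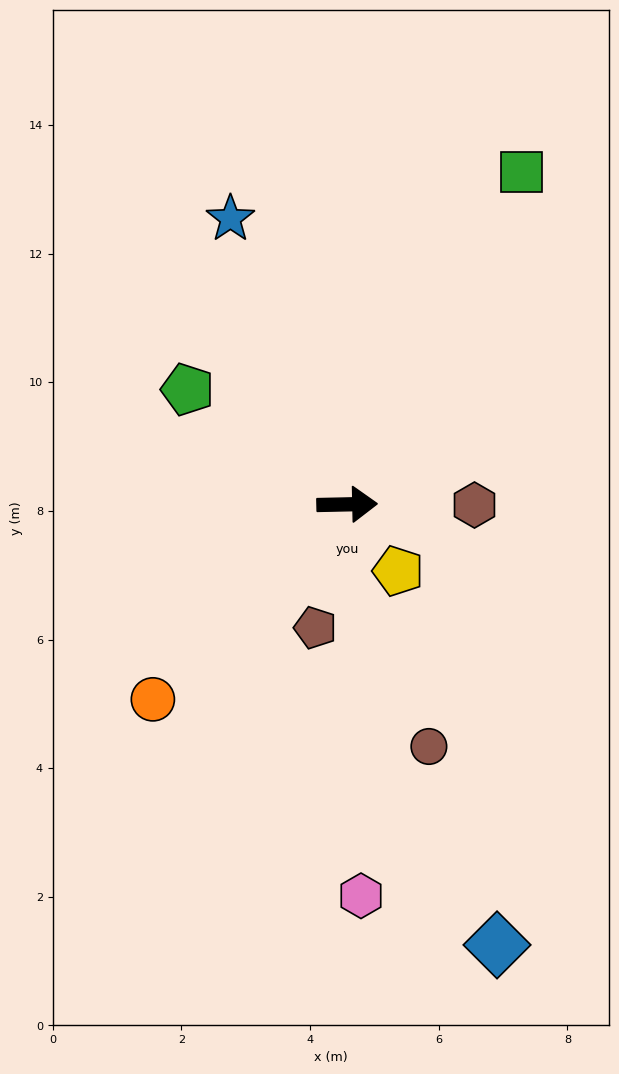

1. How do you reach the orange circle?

turn right 136°, forward 4.3 m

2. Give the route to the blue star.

turn left 111°, forward 4.8 m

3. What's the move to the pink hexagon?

turn right 89°, forward 6.1 m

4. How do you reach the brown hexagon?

forward 2.0 m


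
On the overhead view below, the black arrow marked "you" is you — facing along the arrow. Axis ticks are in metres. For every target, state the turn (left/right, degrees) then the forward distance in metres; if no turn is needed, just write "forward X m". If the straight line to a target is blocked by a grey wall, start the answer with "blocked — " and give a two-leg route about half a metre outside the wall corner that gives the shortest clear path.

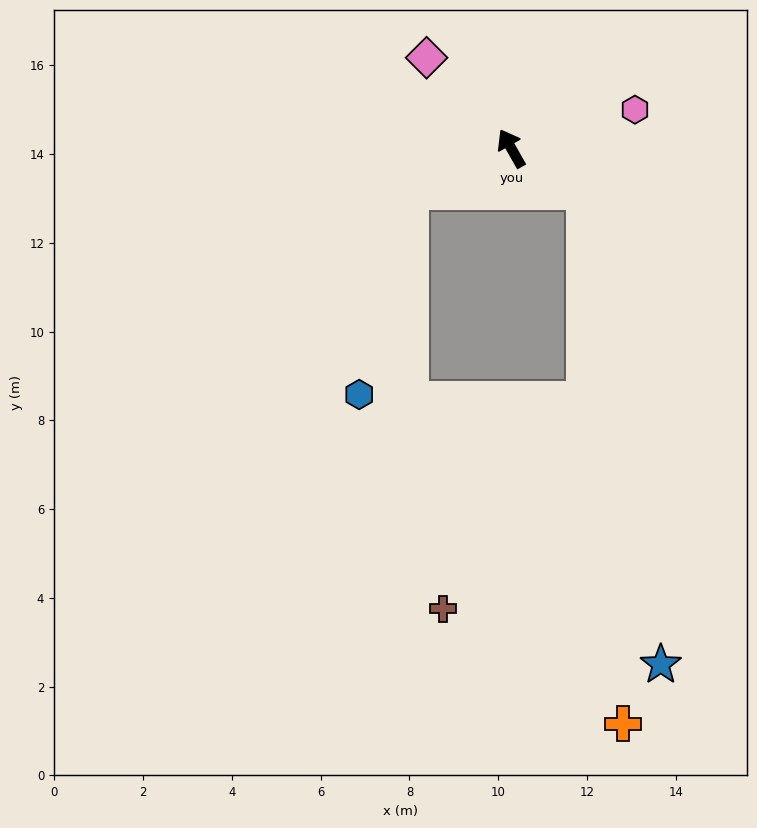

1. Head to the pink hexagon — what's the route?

turn right 102°, forward 2.9 m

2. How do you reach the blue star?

blocked — turn right 149°, forward 1.9 m, then turn right 52°, forward 10.8 m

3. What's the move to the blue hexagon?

blocked — turn left 83°, forward 2.5 m, then turn left 53°, forward 4.7 m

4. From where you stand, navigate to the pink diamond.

turn left 13°, forward 2.8 m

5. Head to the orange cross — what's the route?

blocked — turn right 149°, forward 1.9 m, then turn right 57°, forward 12.0 m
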